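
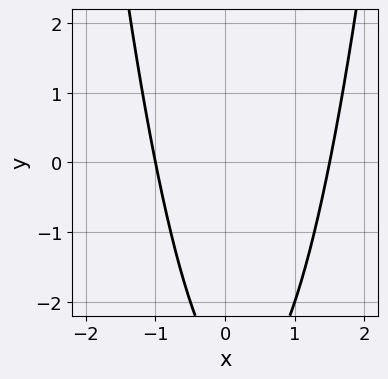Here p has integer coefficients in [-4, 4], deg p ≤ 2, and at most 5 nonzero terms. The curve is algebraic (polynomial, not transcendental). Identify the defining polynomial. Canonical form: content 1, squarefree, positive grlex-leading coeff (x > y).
2*x^2 - x - y - 3

(a) deg p = 2. No degree-1 curve has this shape.
(b) Against the integer gridlines: it misses every integer gridline on the y-axis; it crosses the x-axis at the gridline x = -1.
(c) Putting this together gives p.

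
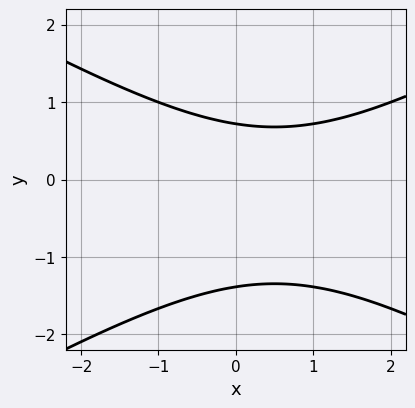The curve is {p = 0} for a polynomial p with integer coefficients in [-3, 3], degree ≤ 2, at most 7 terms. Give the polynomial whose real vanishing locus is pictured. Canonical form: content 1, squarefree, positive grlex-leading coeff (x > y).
1. Degree: the shape is more complex than any degree-1 curve, so deg p = 2.
2. Reading off the gridlines: the curve avoids every integer x-axis point in the box.
3. Putting this together gives p.

x^2 - 3*y^2 - x - 2*y + 3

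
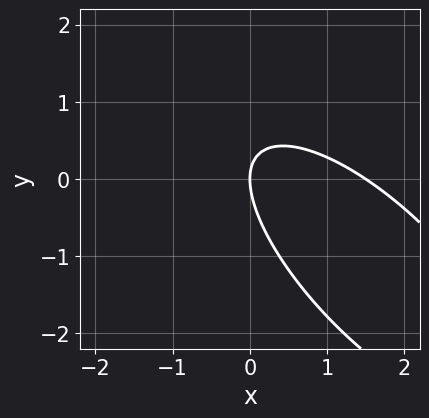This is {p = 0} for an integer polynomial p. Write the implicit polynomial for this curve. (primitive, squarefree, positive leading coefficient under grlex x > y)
2*x^2 + 3*x*y + 2*y^2 - 3*x

The degree is 2 — no degree-1 curve has this shape.
From the visible intercepts: it meets the x-axis at x = 0 (among the integer gridlines); it meets the y-axis at y = 0 (among the integer gridlines).
Together with the visible shape, these determine p as stated.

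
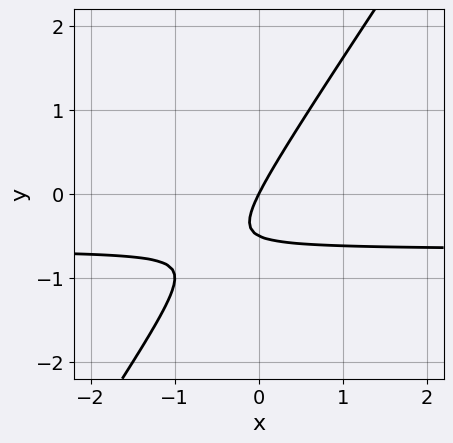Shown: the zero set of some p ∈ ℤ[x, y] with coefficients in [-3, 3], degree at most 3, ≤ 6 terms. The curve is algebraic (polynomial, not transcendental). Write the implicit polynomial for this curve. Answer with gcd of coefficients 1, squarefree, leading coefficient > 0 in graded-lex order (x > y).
3*x*y - 2*y^2 + 2*x - y

1. deg p = 2. The shape is more complex than any degree-1 curve.
2. Observable constraints: one y-axis crossing is at y = 0; it meets the x-axis at x = 0 (among the integer gridlines).
3. Putting this together gives p.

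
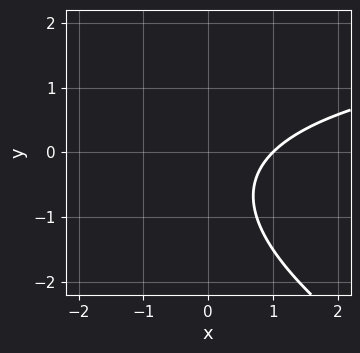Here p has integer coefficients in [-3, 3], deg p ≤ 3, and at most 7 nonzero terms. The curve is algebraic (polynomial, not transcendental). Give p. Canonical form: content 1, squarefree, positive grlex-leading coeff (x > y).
(a) The degree is 2 — the shape is more complex than any degree-1 curve.
(b) Observable constraints: it meets the x-axis at x = 1 (among the integer gridlines); the curve avoids every integer y-axis point in the box.
(c) The integer polynomial consistent with all of this is the stated p.

x*y + 2*y^2 - 3*x + 2*y + 3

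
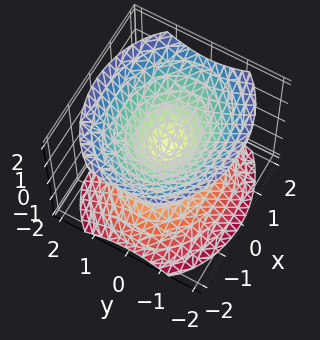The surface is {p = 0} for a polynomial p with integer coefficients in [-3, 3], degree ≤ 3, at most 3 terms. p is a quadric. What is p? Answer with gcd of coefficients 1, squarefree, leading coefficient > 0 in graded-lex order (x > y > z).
1. The picture has 2 separate pieces. They look like related sheets of one shape, so recover p as a whole.
2. The degree is 2 — two nappes meeting at a single point; a quadric.
3. Symmetries: it's symmetric under y → −y, forcing even powers of y; it's symmetric under z → −z, forcing even powers of z; it's symmetric under x → −x, forcing even powers of x.
4. Reading off the gridlines: it meets the z-axis at z = 0 (among the integer gridlines); it meets the x-axis at x = 0 (among the integer gridlines).
5. Together with the visible shape, these determine p as stated.

2*x^2 + 3*y^2 - 3*z^2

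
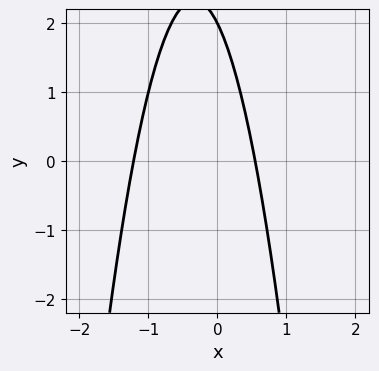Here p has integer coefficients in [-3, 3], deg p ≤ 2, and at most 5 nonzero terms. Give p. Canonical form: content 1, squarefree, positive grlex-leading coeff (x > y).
First, degree: the shape is more complex than any degree-1 curve, so deg p = 2.
Next, against the integer gridlines: one y-axis crossing is at y = 2.
Finally, the integer polynomial consistent with all of this is the stated p.

3*x^2 + 2*x + y - 2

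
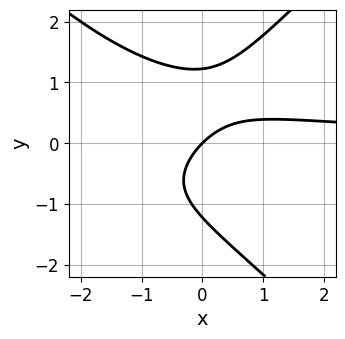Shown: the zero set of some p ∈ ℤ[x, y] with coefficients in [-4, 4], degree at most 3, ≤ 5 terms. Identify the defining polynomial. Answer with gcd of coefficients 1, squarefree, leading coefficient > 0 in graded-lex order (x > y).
2*x^2*y - 2*y^3 + 3*x*y - 3*x + 3*y

(a) deg p = 3.
(b) From the visible intercepts: it meets the y-axis at y = 0 (among the integer gridlines); it meets the x-axis at x = 0 (among the integer gridlines).
(c) Fitting integer coefficients to these (and the overall shape) gives p.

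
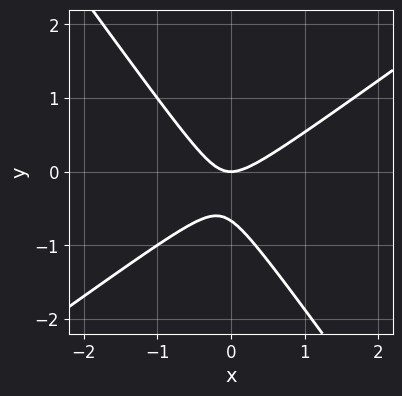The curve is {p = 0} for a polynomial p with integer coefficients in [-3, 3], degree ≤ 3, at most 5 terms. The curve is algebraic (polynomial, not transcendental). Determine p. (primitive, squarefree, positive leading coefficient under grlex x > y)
First, the degree is 2 — a generic line meets the curve in up to 2 points.
Then, against the integer gridlines: one y-axis crossing is at y = 0; one x-axis crossing is at x = 0.
Finally, these observations pin down the coefficients.

3*x^2 - 2*x*y - 3*y^2 - 2*y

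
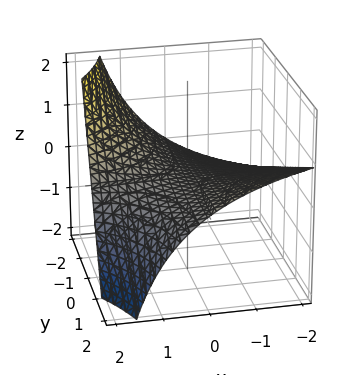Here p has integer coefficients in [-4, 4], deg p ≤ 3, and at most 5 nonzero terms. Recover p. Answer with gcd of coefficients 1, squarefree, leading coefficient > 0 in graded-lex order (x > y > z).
x*y - x*z + 3*z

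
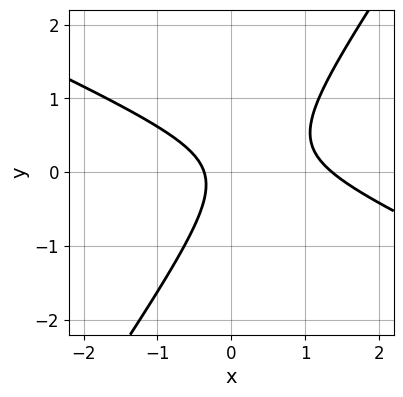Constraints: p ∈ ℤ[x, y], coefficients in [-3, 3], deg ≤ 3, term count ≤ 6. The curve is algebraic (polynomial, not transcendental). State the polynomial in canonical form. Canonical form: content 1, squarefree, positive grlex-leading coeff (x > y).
2*x^2 + 3*x*y - 3*y^2 - 2*x - 1

1. The degree is 2 — no degree-1 curve has this shape.
2. Checking where it meets the axes: no y-intercept at any integer in the box.
3. Together with the visible shape, these determine p as stated.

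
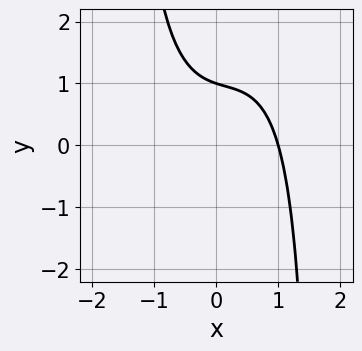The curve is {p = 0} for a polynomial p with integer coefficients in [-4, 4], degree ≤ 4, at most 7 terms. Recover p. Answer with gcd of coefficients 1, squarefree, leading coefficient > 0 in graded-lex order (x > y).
2*x^3 - x^2*y + x + 3*y - 3

Degree: no degree-2 curve has this shape, so deg p = 3.
From the axis intercepts and sections: one x-axis crossing is at x = 1; it meets the y-axis at y = 1 (among the integer gridlines).
Fitting integer coefficients to these (and the overall shape) gives p.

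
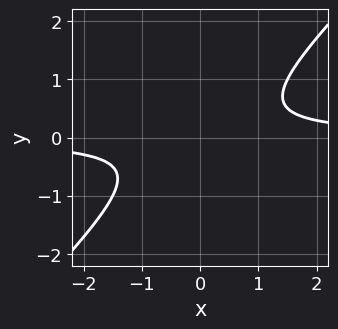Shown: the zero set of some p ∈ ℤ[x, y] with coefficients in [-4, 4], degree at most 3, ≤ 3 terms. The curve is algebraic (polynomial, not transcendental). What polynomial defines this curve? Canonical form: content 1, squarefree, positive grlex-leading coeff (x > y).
2*x*y - 2*y^2 - 1

First, deg p = 2. A generic line meets the curve in up to 2 points.
Next, observable constraints: it misses every integer gridline on the y-axis; the curve avoids every integer x-axis point in the box.
Finally, assembling these constraints gives the stated polynomial.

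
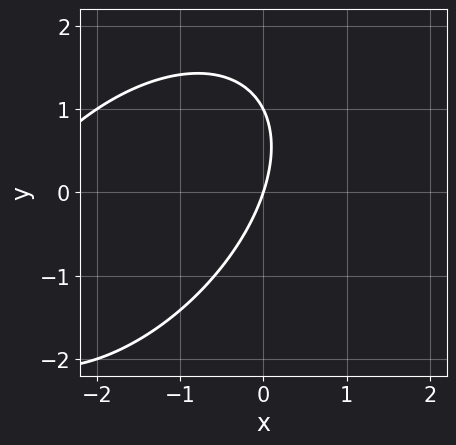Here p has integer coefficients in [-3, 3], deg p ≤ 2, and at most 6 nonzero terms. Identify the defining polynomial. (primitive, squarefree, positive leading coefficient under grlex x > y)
First, the degree is 2 — the shape is more complex than any degree-1 curve.
Next, from the visible intercepts: it crosses the x-axis at the gridline x = 0; the y-axis gridline crossings are at y ∈ {0, 1}.
Finally, the integer polynomial consistent with all of this is the stated p.

x^2 - x*y + y^2 + 3*x - y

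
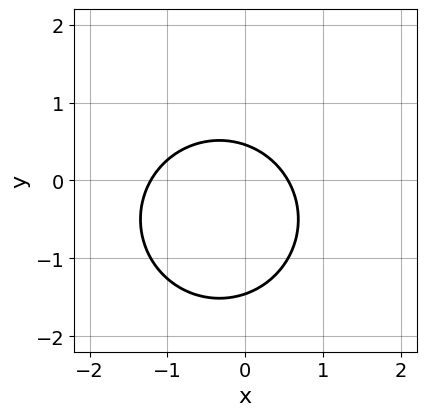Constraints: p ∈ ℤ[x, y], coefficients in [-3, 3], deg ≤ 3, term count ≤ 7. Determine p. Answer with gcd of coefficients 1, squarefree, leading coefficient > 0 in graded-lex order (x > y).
3*x^2 + 3*y^2 + 2*x + 3*y - 2

First, deg p = 2. The shape is more complex than any degree-1 curve.
Finally, the integer polynomial consistent with all of this is the stated p.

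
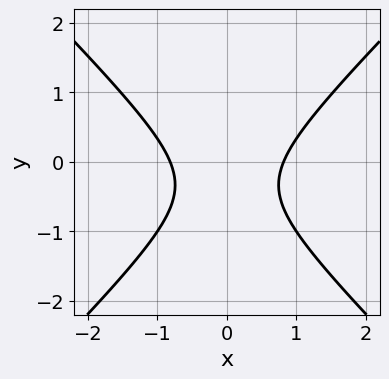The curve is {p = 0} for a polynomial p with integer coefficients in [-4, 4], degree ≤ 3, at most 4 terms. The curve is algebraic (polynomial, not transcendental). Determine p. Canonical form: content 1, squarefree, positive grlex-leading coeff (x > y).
3*x^2 - 3*y^2 - 2*y - 2

1. The degree is 2 — the shape is more complex than any degree-1 curve.
2. Symmetries: mirror symmetry x ↦ −x ⇒ only even powers of x.
3. Observable constraints: the curve avoids every integer y-axis point in the box.
4. Matching integer coefficients to the picture gives p.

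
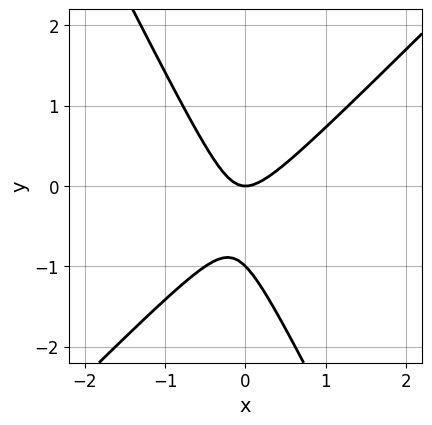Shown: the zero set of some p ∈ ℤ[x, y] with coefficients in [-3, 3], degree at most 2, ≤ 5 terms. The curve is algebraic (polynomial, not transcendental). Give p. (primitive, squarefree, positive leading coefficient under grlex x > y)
2*x^2 - x*y - y^2 - y

(a) deg p = 2. A generic line meets the curve in up to 2 points.
(b) From the visible intercepts: the y-axis gridline crossings are at y ∈ {-1, 0}; it meets the x-axis at x = 0 (among the integer gridlines).
(c) These observations pin down the coefficients.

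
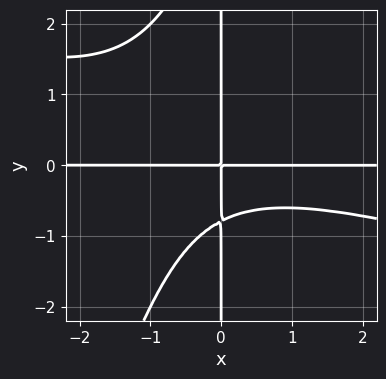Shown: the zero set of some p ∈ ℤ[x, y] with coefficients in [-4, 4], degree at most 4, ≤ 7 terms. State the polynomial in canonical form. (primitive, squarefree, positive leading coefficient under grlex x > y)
x^3*y + 3*x^2*y^2 - x*y^3 + 3*x*y^2 + 3*x*y

The degree is 4 — a generic line meets the curve in up to 4 points.
From the visible intercepts: the visible y-axis segment lies entirely on the curve; the visible x-axis segment lies entirely on the curve.
Fitting integer coefficients to these (and the overall shape) gives p.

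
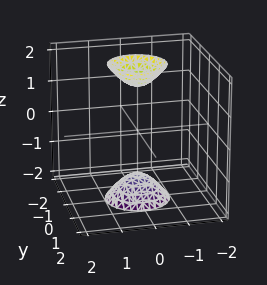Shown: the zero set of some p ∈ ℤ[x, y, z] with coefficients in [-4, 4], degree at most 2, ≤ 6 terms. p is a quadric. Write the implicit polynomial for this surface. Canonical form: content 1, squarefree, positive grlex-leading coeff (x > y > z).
First, the picture has 2 separate pieces. Treating them together as one polynomial.
Then, degree: two separate bowl-shaped sheets opening away from each other; a quadric, so deg p = 2.
Then, symmetries: mirror symmetry z ↦ −z ⇒ only even powers of z; the z-axis is an axis of rotation, so x and y enter only as x² + y².
Then, against the integer gridlines: a circular section at z = 2 has radius between 0 and 1; no x-intercept at any integer in the box; the surface avoids every integer y-axis point in the box.
Finally, matching integer coefficients to the picture gives p.

3*x^2 + 3*y^2 - z^2 + 2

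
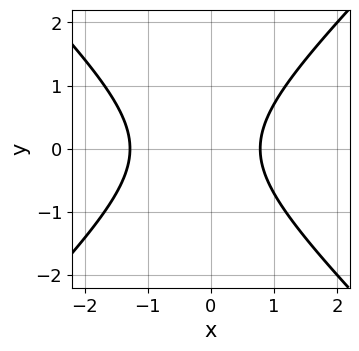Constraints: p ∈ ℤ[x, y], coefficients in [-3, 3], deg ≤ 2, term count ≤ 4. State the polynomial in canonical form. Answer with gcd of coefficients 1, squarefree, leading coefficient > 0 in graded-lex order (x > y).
2*x^2 - 2*y^2 + x - 2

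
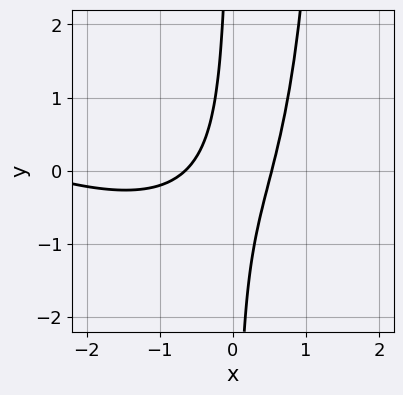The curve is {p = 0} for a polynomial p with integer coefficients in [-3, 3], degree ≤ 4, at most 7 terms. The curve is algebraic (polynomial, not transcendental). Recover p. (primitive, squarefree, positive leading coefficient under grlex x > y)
x^3 + 2*x^2*y + 3*x^2 - 3*x*y - 1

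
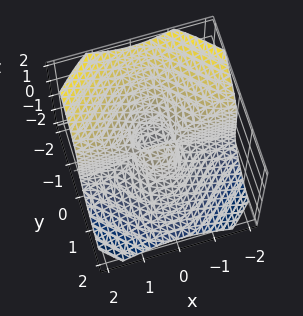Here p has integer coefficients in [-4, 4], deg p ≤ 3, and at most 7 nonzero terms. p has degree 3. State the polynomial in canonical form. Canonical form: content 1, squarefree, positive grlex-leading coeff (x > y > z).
3*x^2*y + 2*y^3 + y^2*z + 2*z^3 - y

First, the degree is 3 — the shape is more complex than any degree-2 surface.
Then, from the visible intercepts: it crosses the y-axis at the gridline y = 0; one z-axis crossing is at z = 0; every point of the x-axis in the box is on the surface.
Finally, together with the visible shape, these determine p as stated.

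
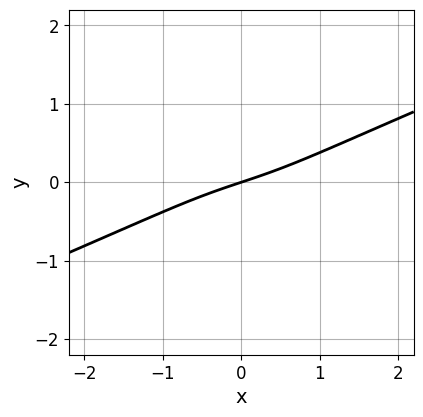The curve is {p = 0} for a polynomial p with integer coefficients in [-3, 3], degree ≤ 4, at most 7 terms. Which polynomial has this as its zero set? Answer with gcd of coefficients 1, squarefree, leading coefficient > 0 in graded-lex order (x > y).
1. The degree is 3 — a generic line meets the curve in up to 3 points.
2. Against the integer gridlines: it meets the y-axis at y = 0 (among the integer gridlines); it crosses the x-axis at the gridline x = 0.
3. Matching integer coefficients to the picture gives p.

x^3 - 2*x^2*y - 2*y^3 + x - 3*y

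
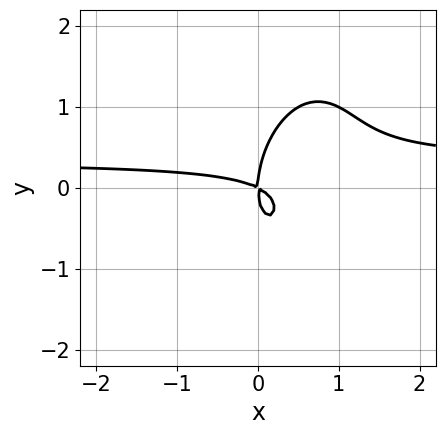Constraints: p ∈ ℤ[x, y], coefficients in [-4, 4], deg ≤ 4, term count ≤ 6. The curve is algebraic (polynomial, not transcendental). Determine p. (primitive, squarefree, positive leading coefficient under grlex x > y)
Degree: no degree-2 curve has this shape, so deg p = 3.
Checking where it meets the axes: it meets the x-axis at x = 0 (among the integer gridlines); it crosses the y-axis at the gridline y = 0.
These observations pin down the coefficients.

3*x^2*y - x*y^2 + y^3 - x^2 - 2*x*y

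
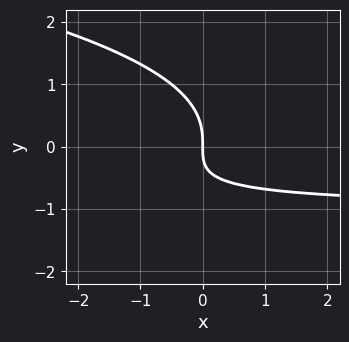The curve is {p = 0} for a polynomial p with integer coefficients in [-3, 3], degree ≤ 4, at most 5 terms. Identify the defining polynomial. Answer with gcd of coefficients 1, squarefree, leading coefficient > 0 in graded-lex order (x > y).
y^3 + x*y + x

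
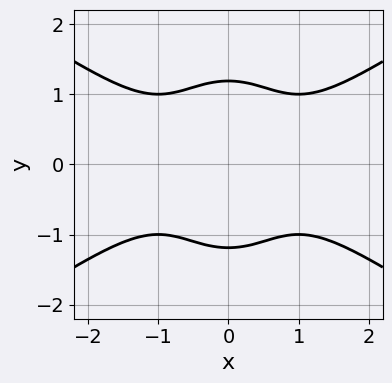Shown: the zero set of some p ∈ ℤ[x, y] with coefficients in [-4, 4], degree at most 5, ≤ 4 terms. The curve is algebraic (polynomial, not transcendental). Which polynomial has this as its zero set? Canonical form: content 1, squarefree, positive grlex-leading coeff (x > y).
Degree: the shape is more complex than any degree-3 curve, so deg p = 4.
Symmetries: mirror symmetry x ↦ −x ⇒ only even powers of x; mirror symmetry y ↦ −y ⇒ only even powers of y.
Observable constraints: it misses every integer gridline on the x-axis.
Assembling these constraints gives the stated polynomial.

x^4 - 2*x^2*y^2 - y^4 + 2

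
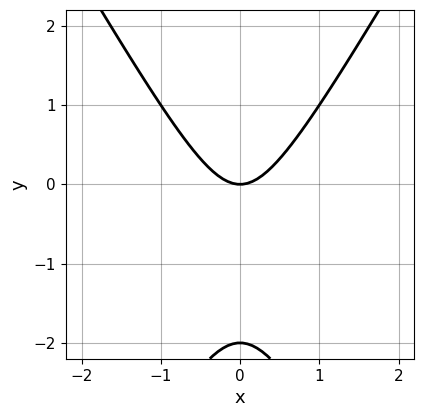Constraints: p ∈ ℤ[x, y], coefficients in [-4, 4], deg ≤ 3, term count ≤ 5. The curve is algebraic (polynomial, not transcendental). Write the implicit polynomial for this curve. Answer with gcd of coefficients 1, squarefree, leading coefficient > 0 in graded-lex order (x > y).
deg p = 2. No degree-1 curve has this shape.
Symmetries: it's symmetric under x → −x, forcing even powers of x.
Reading off the gridlines: the y-axis gridline crossings are at y ∈ {-2, 0}; it meets the x-axis at x = 0 (among the integer gridlines).
Matching integer coefficients to the picture gives p.

3*x^2 - y^2 - 2*y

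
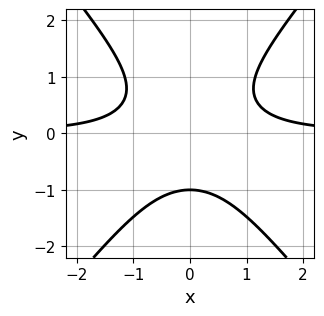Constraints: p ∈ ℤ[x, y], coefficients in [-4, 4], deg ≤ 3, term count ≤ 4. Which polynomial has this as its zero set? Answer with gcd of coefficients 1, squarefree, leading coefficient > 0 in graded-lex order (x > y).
1. deg p = 3. No degree-2 curve has this shape.
2. Symmetries: the x ↦ −x reflection is a symmetry, so x appears only in even powers.
3. Against the integer gridlines: it crosses the y-axis at the gridline y = -1; the curve avoids every integer x-axis point in the box.
4. Putting this together gives p.

3*x^2*y - 2*y^3 - 2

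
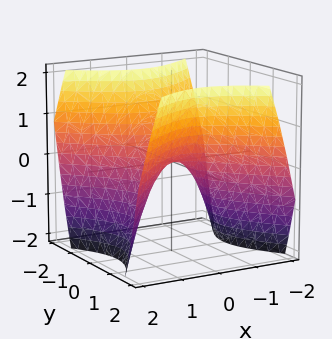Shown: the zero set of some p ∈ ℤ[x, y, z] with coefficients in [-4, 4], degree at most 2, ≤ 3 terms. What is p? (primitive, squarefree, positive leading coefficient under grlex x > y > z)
deg p = 2. A hyperbolic paraboloid; a quadric.
Symmetries: it's symmetric under y → −y, forcing even powers of y; the x ↦ −x reflection is a symmetry, so x appears only in even powers.
Observable constraints: it meets the y-axis at y = 0 (among the integer gridlines); it meets the x-axis at x = 0 (among the integer gridlines).
The integer polynomial consistent with all of this is the stated p.

x^2 - y^2 + z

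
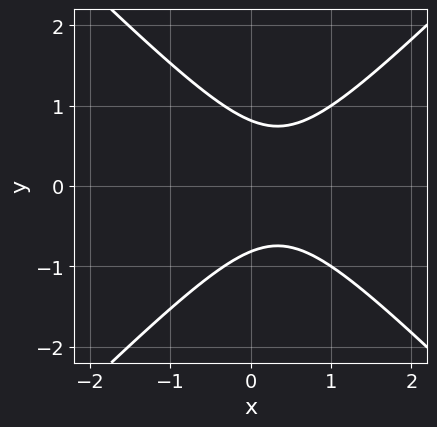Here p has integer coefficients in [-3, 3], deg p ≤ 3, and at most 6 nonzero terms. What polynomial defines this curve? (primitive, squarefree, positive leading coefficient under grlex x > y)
3*x^2 - 3*y^2 - 2*x + 2

The degree is 2 — no degree-1 curve has this shape.
Symmetries: it's symmetric under y → −y, forcing even powers of y.
Reading off the gridlines: no x-intercept at any integer in the box.
Together with the visible shape, these determine p as stated.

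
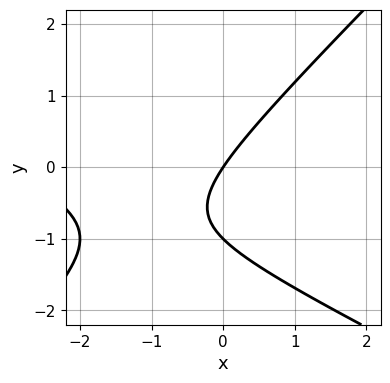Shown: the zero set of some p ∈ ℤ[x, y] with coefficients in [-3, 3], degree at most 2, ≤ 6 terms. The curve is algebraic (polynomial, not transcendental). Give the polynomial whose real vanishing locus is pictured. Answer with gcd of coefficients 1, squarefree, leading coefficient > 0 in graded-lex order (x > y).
1. deg p = 2. The shape is more complex than any degree-1 curve.
2. Checking where it meets the axes: one x-axis crossing is at x = 0; among the integer gridlines, it crosses the y-axis at y ∈ {-1, 0}.
3. Together with the visible shape, these determine p as stated.

x^2 + x*y - 2*y^2 + 3*x - 2*y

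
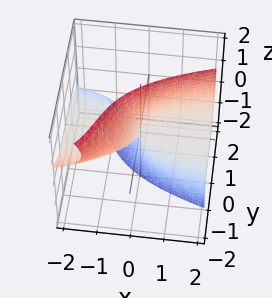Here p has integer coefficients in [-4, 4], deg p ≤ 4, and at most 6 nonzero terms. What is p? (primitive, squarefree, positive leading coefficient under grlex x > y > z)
1. Degree: a generic line meets the surface in up to 3 points, so deg p = 3.
2. Checking where it meets the axes: every point of the z-axis in the box is on the surface; it meets the y-axis at y = 0 (among the integer gridlines); every point of the x-axis in the box is on the surface.
3. Assembling these constraints gives the stated polynomial.

y^3 + 2*y^2*z + 2*y*z^2 - 3*x*z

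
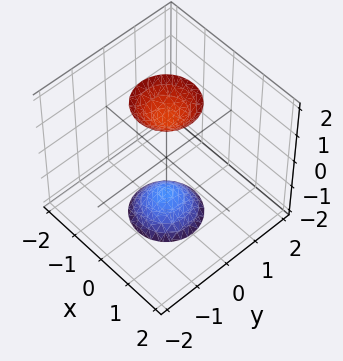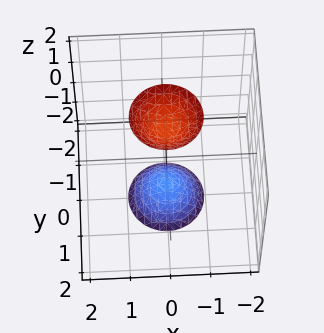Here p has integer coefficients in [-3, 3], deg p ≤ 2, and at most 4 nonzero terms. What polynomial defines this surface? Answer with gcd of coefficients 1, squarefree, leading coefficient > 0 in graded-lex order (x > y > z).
The picture has 2 separate pieces. Treating them together as one polynomial.
The degree is 2 — a generic line meets the surface in up to 2 points.
By symmetry, every cross-section ⟂ z is a circle, so x, y appear only via x² + y².
Checking where it meets the axes: it misses every integer gridline on the x-axis; a circular section at z = 2 has radius between 0 and 1; no y-intercept at any integer in the box.
Assembling these constraints gives the stated polynomial.

3*x^2 + 3*y^2 - z^2 + 2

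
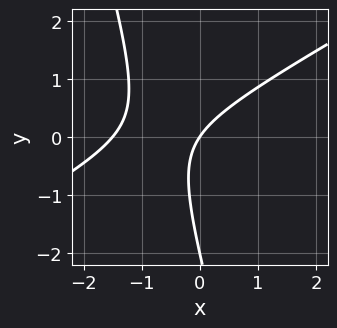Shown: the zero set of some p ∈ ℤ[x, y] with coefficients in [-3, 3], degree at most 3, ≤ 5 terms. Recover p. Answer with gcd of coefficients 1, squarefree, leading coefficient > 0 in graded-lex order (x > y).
2*x^2 - 3*x*y - y^2 + 3*x - 2*y

(a) Degree: a generic line meets the curve in up to 2 points, so deg p = 2.
(b) Observable constraints: it meets the x-axis at x = 0 (among the integer gridlines); the y-axis gridline crossings are at y ∈ {-2, 0}.
(c) Putting this together gives p.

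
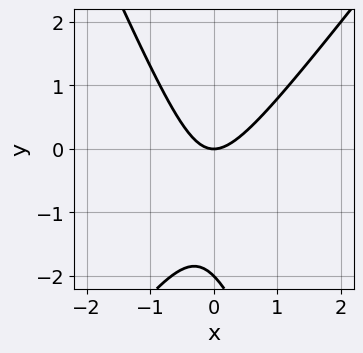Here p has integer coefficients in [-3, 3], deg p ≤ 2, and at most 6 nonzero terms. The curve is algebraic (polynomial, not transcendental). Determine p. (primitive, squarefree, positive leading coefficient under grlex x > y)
3*x^2 - x*y - y^2 - 2*y

1. Degree: no degree-1 curve has this shape, so deg p = 2.
2. Reading off the gridlines: the y-axis gridline crossings are at y ∈ {-2, 0}; it meets the x-axis at x = 0 (among the integer gridlines).
3. Putting this together gives p.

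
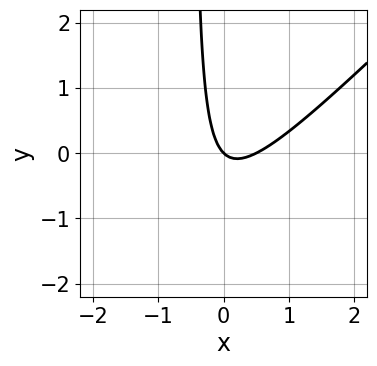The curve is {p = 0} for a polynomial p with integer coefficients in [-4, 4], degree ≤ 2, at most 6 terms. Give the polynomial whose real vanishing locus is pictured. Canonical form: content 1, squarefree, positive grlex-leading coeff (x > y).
(a) Degree: the shape is more complex than any degree-1 curve, so deg p = 2.
(b) Checking where it meets the axes: one y-axis crossing is at y = 0; it crosses the x-axis at the gridline x = 0.
(c) Putting this together gives p.

2*x^2 - 2*x*y - x - y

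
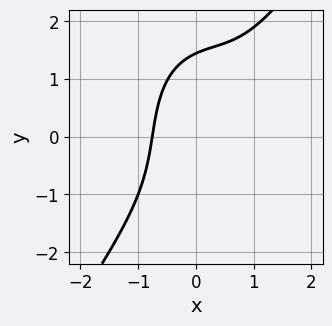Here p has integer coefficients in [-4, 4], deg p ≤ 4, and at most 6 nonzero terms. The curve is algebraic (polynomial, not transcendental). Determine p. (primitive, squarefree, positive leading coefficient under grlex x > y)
First, degree: no degree-2 curve has this shape, so deg p = 3.
Finally, solving for integer coefficients yields p as stated.

3*x^3 - y^3 - 3*x^2 + 2*x*y + 3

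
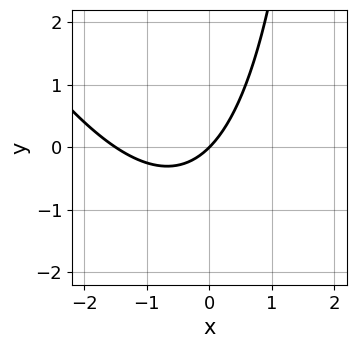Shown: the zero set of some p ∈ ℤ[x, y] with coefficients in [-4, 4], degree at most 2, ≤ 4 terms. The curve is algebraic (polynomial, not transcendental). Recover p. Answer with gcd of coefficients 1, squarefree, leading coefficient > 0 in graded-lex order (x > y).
Degree: no degree-1 curve has this shape, so deg p = 2.
Checking where it meets the axes: one y-axis crossing is at y = 0; one x-axis crossing is at x = 0.
Putting this together gives p.

2*x^2 + x*y + 3*x - 3*y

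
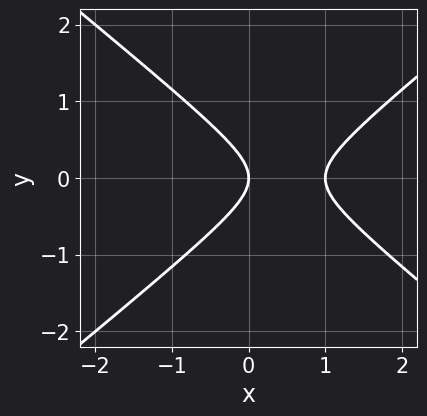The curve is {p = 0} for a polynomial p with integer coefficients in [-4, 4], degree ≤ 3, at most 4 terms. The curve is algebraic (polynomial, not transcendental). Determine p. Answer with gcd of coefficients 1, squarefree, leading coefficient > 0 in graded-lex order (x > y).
2*x^2 - 3*y^2 - 2*x

First, degree: the shape is more complex than any degree-1 curve, so deg p = 2.
Next, symmetries: it's symmetric under y → −y, forcing even powers of y.
Then, against the integer gridlines: the x-axis gridline crossings are at x ∈ {0, 1}; it meets the y-axis at y = 0 (among the integer gridlines).
Finally, fitting integer coefficients to these (and the overall shape) gives p.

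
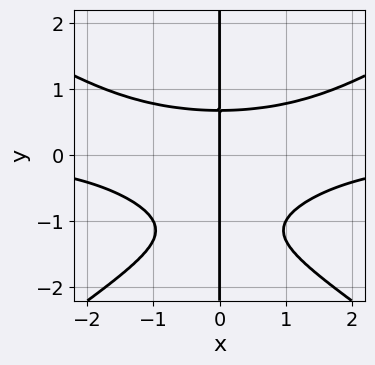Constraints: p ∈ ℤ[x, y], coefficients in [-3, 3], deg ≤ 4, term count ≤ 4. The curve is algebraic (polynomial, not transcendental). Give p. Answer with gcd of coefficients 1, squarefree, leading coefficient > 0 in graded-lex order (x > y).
x^3*y - 2*x*y^3 - 3*x*y^2 + 2*x

1. deg p = 4. No degree-3 curve has this shape.
2. From the visible intercepts: one x-axis crossing is at x = 0; every point of the y-axis in the box is on the curve.
3. These observations pin down the coefficients.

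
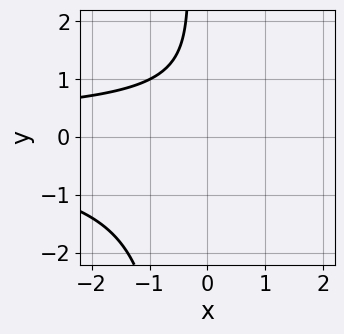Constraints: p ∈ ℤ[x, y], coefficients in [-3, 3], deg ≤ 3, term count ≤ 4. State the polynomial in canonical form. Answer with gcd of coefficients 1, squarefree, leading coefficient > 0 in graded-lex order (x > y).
(a) Degree: no degree-2 curve has this shape, so deg p = 3.
(b) Against the integer gridlines: it misses every integer gridline on the y-axis; the curve avoids every integer x-axis point in the box.
(c) Together with the visible shape, these determine p as stated.

2*x*y^2 + y^2 - 2*y + 3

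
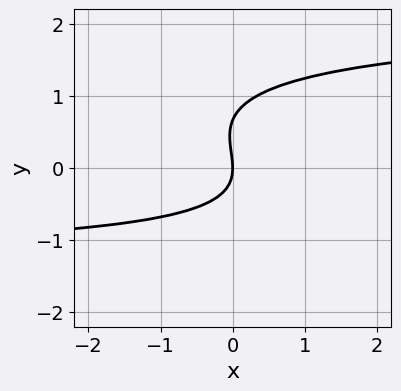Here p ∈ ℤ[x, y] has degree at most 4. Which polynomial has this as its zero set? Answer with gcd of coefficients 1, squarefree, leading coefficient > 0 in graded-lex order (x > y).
x*y^2 + 3*y^3 - x*y - 2*y^2 - 3*x

deg p = 3. No degree-2 curve has this shape.
From the axis intercepts and sections: it crosses the y-axis at the gridline y = 0; one x-axis crossing is at x = 0.
These observations pin down the coefficients.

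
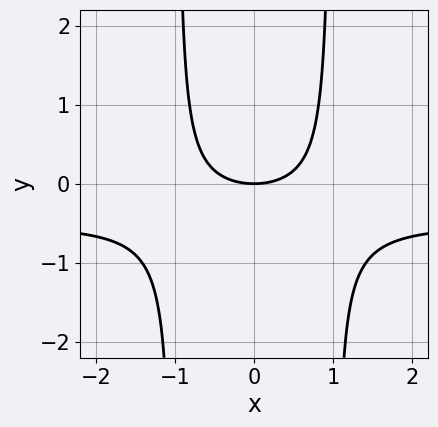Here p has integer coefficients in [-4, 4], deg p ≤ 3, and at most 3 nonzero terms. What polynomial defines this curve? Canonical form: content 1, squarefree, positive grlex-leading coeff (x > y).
First, the degree is 3 — a generic line meets the curve in up to 3 points.
Next, symmetries: mirror symmetry x ↦ −x ⇒ only even powers of x.
Then, from the visible intercepts: it meets the y-axis at y = 0 (among the integer gridlines); one x-axis crossing is at x = 0.
Finally, matching integer coefficients to the picture gives p.

2*x^2*y + x^2 - 2*y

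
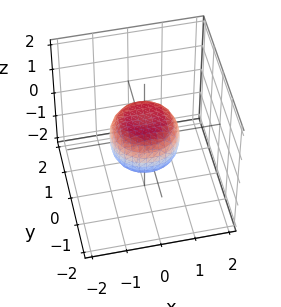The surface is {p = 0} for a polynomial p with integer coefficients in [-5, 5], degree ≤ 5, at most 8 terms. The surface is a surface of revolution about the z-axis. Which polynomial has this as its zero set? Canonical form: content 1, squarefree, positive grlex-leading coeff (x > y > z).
2*x^4 + 4*x^2*y^2 + 2*y^4 - x^2 - y^2 + 2*z^2 - 1

deg p = 4.
Symmetries: rotational symmetry about the z-axis ⇒ p depends on x, y only through x² + y².
From the visible intercepts: a circular section at z = 0 has radius exactly 1; the y-axis gridline crossings are at y ∈ {-1, 1}; the x-axis gridline crossings are at x ∈ {-1, 1}.
Fitting integer coefficients to these (and the overall shape) gives p.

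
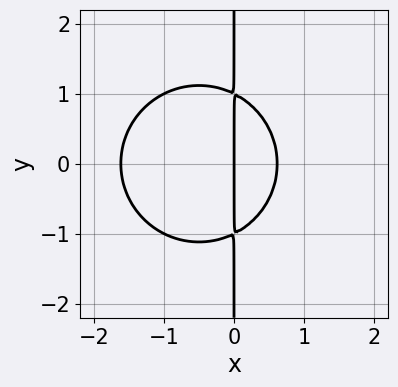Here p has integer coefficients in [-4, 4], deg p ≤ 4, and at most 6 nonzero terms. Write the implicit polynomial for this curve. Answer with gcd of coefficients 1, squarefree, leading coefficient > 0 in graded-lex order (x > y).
First, degree: the shape is more complex than any degree-2 curve, so deg p = 3.
Then, symmetries: the y ↦ −y reflection is a symmetry, so y appears only in even powers.
Then, against the integer gridlines: the visible y-axis segment lies entirely on the curve; one x-axis crossing is at x = 0.
Finally, fitting integer coefficients to these (and the overall shape) gives p.

x^3 + x*y^2 + x^2 - x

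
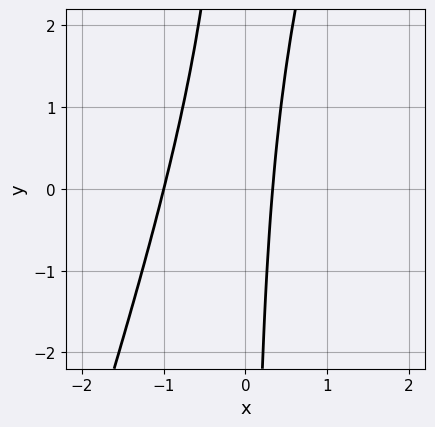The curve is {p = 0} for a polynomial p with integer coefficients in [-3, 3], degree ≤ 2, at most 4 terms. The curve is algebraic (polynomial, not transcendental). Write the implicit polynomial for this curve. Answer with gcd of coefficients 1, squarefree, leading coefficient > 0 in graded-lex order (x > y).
First, the degree is 2 — a generic line meets the curve in up to 2 points.
Then, from the visible intercepts: it meets the x-axis at x = -1 (among the integer gridlines); it misses every integer gridline on the y-axis.
Finally, solving for integer coefficients yields p as stated.

3*x^2 - x*y + 2*x - 1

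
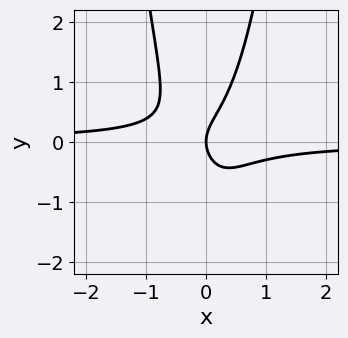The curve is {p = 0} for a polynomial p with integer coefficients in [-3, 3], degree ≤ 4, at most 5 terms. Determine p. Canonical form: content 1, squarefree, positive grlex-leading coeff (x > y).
1. deg p = 3. A generic line meets the curve in up to 3 points.
2. Checking where it meets the axes: it meets the x-axis at x = 0 (among the integer gridlines); one y-axis crossing is at y = 0.
3. These observations pin down the coefficients.

3*x^2*y - y^2 + x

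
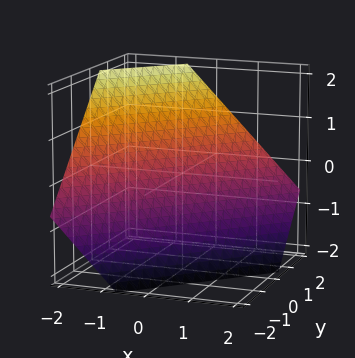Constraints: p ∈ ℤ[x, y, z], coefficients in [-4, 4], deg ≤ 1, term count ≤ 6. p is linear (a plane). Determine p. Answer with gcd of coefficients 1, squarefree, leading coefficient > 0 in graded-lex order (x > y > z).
3*x - 3*y + 3*z + 2

1. deg p = 1. The surface is flat (a plane).
2. Solving for integer coefficients yields p as stated.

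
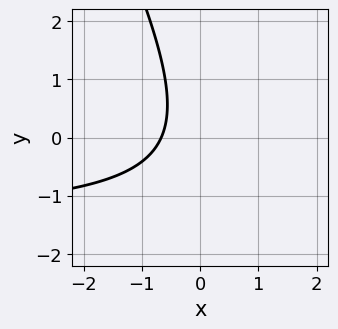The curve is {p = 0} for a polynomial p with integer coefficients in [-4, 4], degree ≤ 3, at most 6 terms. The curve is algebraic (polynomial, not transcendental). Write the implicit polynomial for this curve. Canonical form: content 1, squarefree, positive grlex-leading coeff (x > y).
2*x*y + y^2 + 3*x + 2

deg p = 2.
From the axis intercepts and sections: it misses every integer gridline on the y-axis.
These observations pin down the coefficients.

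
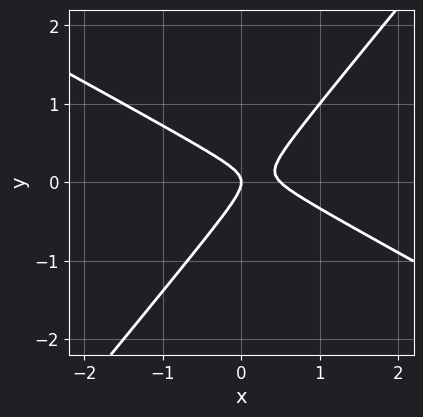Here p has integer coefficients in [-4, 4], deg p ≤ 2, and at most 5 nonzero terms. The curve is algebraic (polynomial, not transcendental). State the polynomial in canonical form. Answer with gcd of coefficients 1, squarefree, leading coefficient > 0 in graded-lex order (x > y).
2*x^2 + 2*x*y - 3*y^2 - x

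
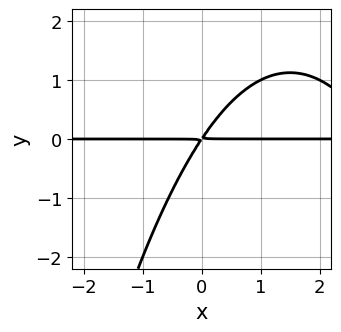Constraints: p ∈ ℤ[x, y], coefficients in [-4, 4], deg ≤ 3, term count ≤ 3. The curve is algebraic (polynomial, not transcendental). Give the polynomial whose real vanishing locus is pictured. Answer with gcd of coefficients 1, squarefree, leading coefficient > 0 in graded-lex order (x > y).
x^2*y - 3*x*y + 2*y^2

1. deg p = 3.
2. Against the integer gridlines: every point of the x-axis in the box is on the curve.
3. Assembling these constraints gives the stated polynomial.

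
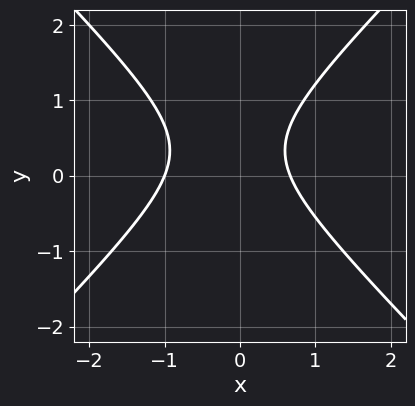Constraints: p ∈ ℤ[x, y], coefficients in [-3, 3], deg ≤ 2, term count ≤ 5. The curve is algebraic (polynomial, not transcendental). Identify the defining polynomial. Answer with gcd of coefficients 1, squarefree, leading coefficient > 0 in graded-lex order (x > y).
(a) deg p = 2. No degree-1 curve has this shape.
(b) Checking where it meets the axes: one x-axis crossing is at x = -1; no y-intercept at any integer in the box.
(c) The integer polynomial consistent with all of this is the stated p.

3*x^2 - 3*y^2 + x + 2*y - 2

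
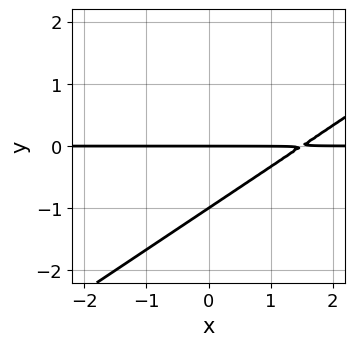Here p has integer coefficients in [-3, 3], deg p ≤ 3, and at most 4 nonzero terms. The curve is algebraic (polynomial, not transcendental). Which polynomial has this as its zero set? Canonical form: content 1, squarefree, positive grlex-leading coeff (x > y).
2*x*y - 3*y^2 - 3*y

1. Degree: the shape is more complex than any degree-1 curve, so deg p = 2.
2. From the visible intercepts: among the integer gridlines, it crosses the y-axis at y ∈ {-1, 0}; the visible x-axis segment lies entirely on the curve.
3. Solving for integer coefficients yields p as stated.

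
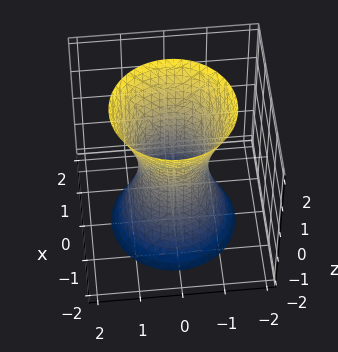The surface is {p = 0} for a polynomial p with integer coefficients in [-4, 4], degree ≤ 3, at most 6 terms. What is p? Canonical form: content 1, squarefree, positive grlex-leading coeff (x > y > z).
(a) The degree is 2 — one connected sheet with a waist; a quadric.
(b) Symmetries: the surface is invariant under rotation about z: p = q(x² + y², z); mirror symmetry z ↦ −z ⇒ only even powers of z.
(c) Against the integer gridlines: the surface avoids every integer z-axis point in the box; a circular section at z = 2 has radius between 1 and 2.
(d) Matching integer coefficients to the picture gives p.

3*x^2 + 3*y^2 - z^2 - 2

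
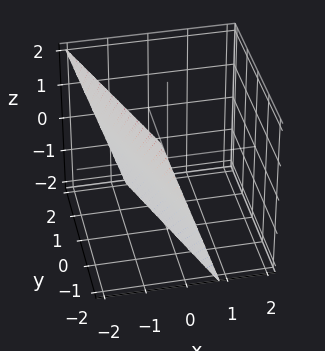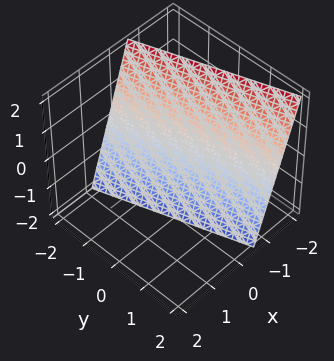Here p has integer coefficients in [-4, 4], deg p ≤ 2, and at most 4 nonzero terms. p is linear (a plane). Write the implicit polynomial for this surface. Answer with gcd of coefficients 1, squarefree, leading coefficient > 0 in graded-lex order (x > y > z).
1. Degree: the surface is flat (a plane), so deg p = 1.
2. Against the integer gridlines: it crosses the y-axis at the gridline y = -2; it meets the z-axis at z = -2 (among the integer gridlines).
3. The integer polynomial consistent with all of this is the stated p.

3*x + y + z + 2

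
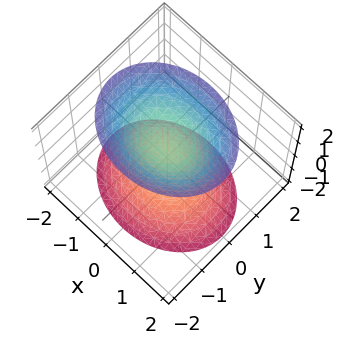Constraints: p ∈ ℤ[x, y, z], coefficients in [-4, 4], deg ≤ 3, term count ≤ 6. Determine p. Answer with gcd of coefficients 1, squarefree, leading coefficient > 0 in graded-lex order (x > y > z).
(a) I count 2 distinct pieces. They look like related sheets of one shape, so recover p as a whole.
(b) deg p = 2. Two separate bowl-shaped sheets opening away from each other; a quadric.
(c) Symmetries: it's symmetric under z → −z, forcing even powers of z; it's symmetric under y → −y, forcing even powers of y; it's symmetric under x → −x, forcing even powers of x.
(d) From the visible intercepts: among the integer gridlines, it crosses the z-axis at z ∈ {-1, 1}; it misses every integer gridline on the y-axis.
(e) Putting this together gives p.

2*x^2 + 3*y^2 - 2*z^2 + 2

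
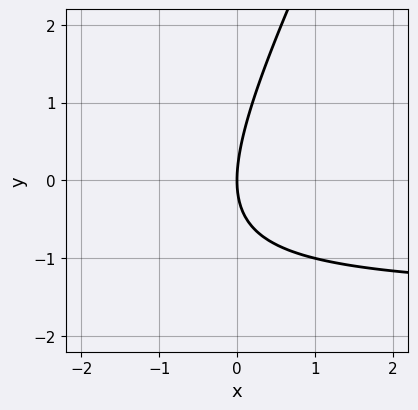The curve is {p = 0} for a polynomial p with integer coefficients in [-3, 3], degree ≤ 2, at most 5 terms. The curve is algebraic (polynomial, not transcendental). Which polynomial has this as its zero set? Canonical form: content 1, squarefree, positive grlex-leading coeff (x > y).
(a) Degree: the shape is more complex than any degree-1 curve, so deg p = 2.
(b) Observable constraints: it meets the y-axis at y = 0 (among the integer gridlines); one x-axis crossing is at x = 0.
(c) Assembling these constraints gives the stated polynomial.

2*x*y - y^2 + 3*x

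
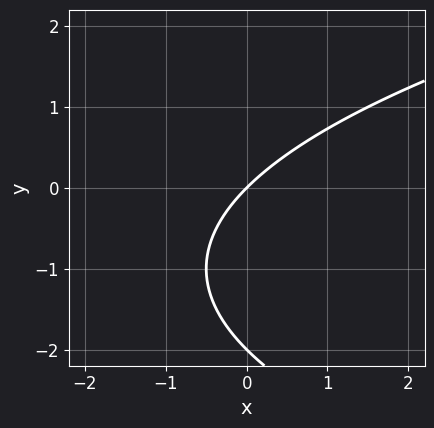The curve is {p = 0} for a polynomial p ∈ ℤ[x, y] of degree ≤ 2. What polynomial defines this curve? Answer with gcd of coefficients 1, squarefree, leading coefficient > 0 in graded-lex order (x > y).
y^2 - 2*x + 2*y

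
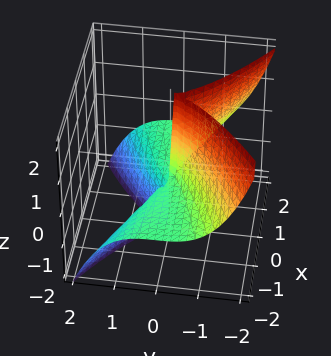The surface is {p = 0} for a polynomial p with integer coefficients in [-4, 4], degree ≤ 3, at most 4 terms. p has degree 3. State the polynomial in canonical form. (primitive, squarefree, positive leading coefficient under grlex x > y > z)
First, degree: the shape is more complex than any degree-2 surface, so deg p = 3.
Next, from the visible intercepts: one y-axis crossing is at y = 0; it meets the x-axis at x = 0 (among the integer gridlines); every point of the z-axis in the box is on the surface.
Finally, assembling these constraints gives the stated polynomial.

2*x^2*z + 2*y^3 + x^2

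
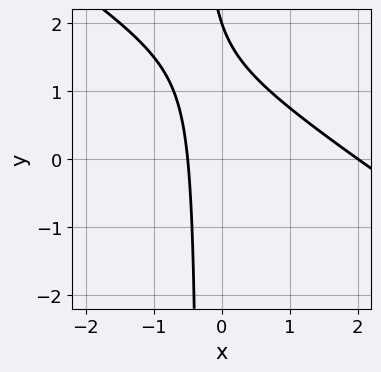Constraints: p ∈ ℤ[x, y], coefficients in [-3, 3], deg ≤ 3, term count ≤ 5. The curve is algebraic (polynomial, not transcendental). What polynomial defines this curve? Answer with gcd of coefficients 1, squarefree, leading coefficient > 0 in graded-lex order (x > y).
2*x^2 + 3*x*y - 3*x + y - 2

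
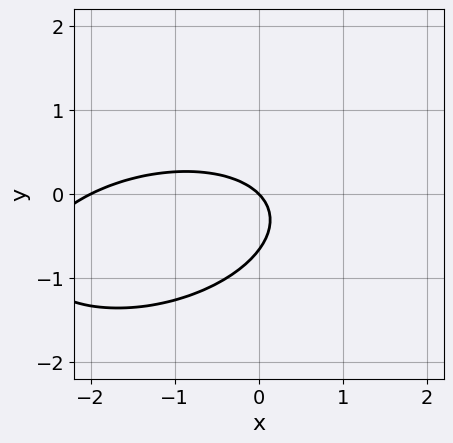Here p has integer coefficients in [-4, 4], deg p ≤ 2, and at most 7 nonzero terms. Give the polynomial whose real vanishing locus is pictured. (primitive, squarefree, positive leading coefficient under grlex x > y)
x^2 - x*y + 3*y^2 + 2*x + 2*y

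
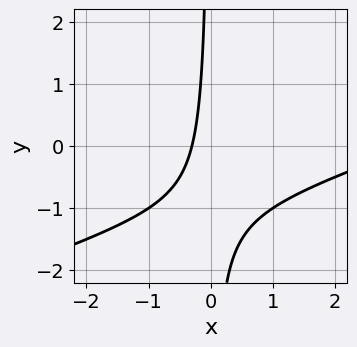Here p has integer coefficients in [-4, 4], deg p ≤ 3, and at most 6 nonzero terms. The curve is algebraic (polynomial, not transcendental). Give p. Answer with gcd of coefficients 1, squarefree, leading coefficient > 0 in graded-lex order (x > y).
First, deg p = 2. No degree-1 curve has this shape.
Then, reading off the gridlines: no y-intercept at any integer in the box.
Finally, fitting integer coefficients to these (and the overall shape) gives p.

x^2 - 3*x*y - 3*x - 1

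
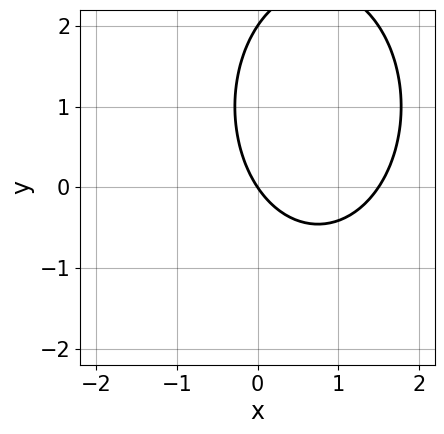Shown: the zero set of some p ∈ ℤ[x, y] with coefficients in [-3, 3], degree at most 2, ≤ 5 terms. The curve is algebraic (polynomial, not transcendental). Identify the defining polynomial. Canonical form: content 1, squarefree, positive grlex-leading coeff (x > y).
First, deg p = 2. A generic line meets the curve in up to 2 points.
Then, from the visible intercepts: among the integer gridlines, it crosses the y-axis at y ∈ {0, 2}; it crosses the x-axis at the gridline x = 0.
Finally, together with the visible shape, these determine p as stated.

2*x^2 + y^2 - 3*x - 2*y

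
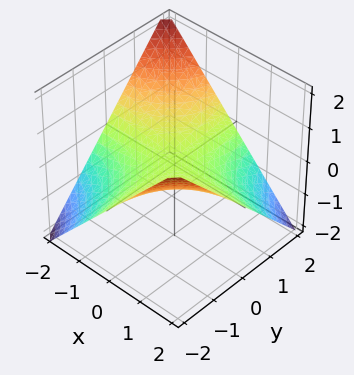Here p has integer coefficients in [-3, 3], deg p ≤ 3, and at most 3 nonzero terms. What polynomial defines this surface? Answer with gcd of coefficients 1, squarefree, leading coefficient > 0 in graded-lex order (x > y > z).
x*y + 2*z

(a) deg p = 2.
(b) Checking where it meets the axes: the visible x-axis segment lies entirely on the surface; it crosses the z-axis at the gridline z = 0.
(c) Assembling these constraints gives the stated polynomial.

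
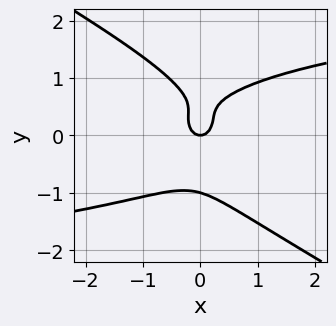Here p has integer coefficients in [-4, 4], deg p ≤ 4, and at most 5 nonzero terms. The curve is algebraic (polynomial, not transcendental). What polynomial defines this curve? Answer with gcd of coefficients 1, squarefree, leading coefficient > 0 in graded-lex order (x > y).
1. Degree: a generic line meets the curve in up to 4 points, so deg p = 4.
2. Reading off the gridlines: it meets the x-axis at x = 0 (among the integer gridlines); the y-axis gridline crossings are at y ∈ {-1, 0}.
3. Fitting integer coefficients to these (and the overall shape) gives p.

2*x*y^3 + 3*y^4 - 3*x^2 - 2*y^2 + y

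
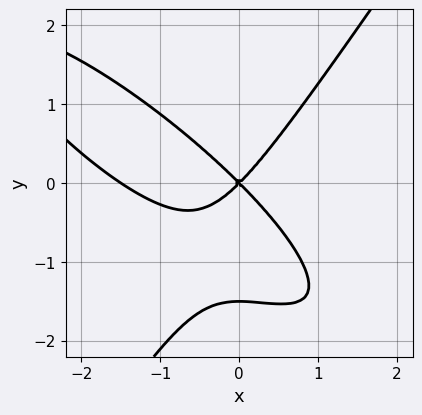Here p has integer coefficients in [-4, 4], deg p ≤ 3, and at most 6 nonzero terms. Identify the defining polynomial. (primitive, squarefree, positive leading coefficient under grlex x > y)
First, the degree is 3 — no degree-2 curve has this shape.
Next, from the axis intercepts and sections: it meets the x-axis at x = 0 (among the integer gridlines); it crosses the y-axis at the gridline y = 0.
Finally, these observations pin down the coefficients.

2*x^3 + 3*x^2*y - 2*y^3 + 3*x^2 - 3*y^2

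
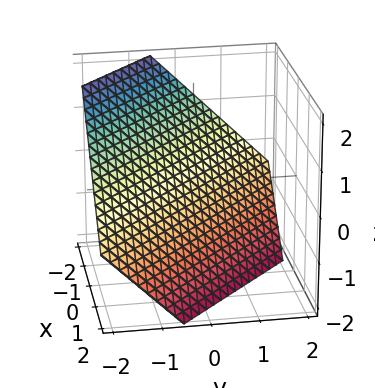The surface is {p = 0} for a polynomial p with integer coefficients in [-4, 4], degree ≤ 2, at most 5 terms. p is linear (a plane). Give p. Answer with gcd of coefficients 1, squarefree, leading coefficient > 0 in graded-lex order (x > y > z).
3*x + 3*y + 3*z + 2

1. Degree: every cross-section is a straight line — this is a plane, so deg p = 1.
2. Matching integer coefficients to the picture gives p.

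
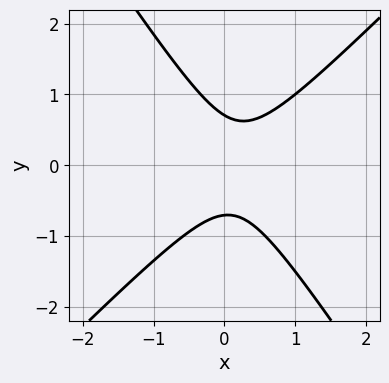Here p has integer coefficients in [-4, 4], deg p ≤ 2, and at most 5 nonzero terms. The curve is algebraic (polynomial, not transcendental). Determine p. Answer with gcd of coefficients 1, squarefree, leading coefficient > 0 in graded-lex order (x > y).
3*x^2 - x*y - 2*y^2 - x + 1

1. deg p = 2. A generic line meets the curve in up to 2 points.
2. Observable constraints: no x-intercept at any integer in the box.
3. Fitting integer coefficients to these (and the overall shape) gives p.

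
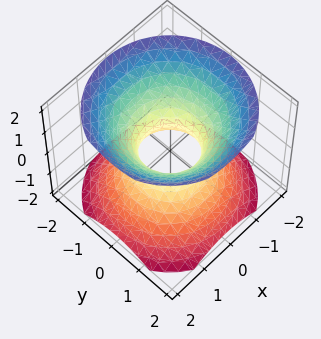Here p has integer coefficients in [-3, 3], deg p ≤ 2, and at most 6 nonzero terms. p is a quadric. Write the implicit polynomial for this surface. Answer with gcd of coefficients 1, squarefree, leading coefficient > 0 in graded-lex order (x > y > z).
The degree is 2 — one connected sheet with a waist; a quadric.
Symmetries: the z ↦ −z reflection is a symmetry, so z appears only in even powers; every cross-section ⟂ z is a circle, so x, y appear only via x² + y².
Observable constraints: a circular section at z = 0 has radius between 0 and 1; the surface avoids every integer z-axis point in the box.
The integer polynomial consistent with all of this is the stated p.

3*x^2 + 3*y^2 - 3*z^2 - 2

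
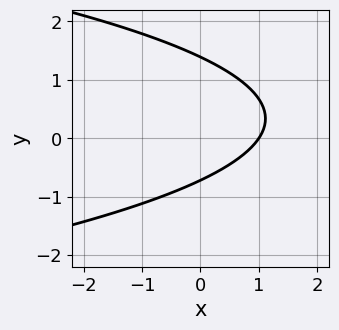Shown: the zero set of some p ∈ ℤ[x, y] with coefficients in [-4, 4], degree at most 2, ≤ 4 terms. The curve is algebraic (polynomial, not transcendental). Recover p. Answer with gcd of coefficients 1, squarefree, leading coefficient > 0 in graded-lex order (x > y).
First, the degree is 2 — the shape is more complex than any degree-1 curve.
Then, reading off the gridlines: it meets the x-axis at x = 1 (among the integer gridlines).
Finally, the integer polynomial consistent with all of this is the stated p.

3*y^2 + 3*x - 2*y - 3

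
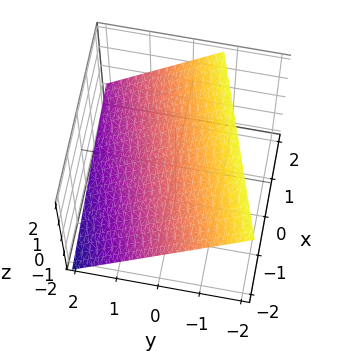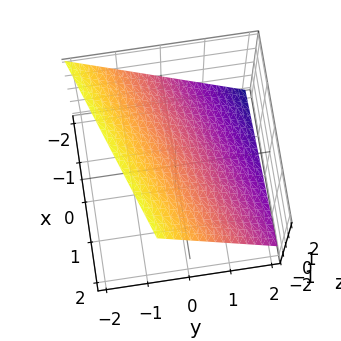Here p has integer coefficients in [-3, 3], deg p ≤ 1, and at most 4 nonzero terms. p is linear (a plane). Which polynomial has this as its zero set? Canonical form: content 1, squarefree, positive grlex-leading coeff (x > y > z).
x - 3*y - 3*z + 2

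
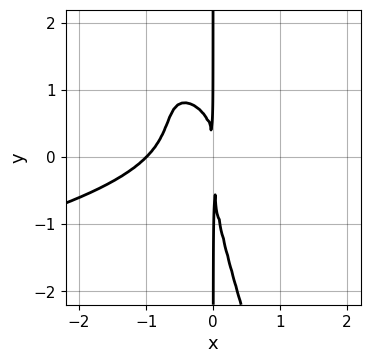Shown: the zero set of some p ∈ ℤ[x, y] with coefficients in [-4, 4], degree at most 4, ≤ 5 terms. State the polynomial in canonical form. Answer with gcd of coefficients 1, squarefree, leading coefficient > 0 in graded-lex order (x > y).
1. deg p = 4.
2. From the visible intercepts: every point of the y-axis in the box is on the curve; it meets the x-axis at x = -1 (among the integer gridlines).
3. Matching integer coefficients to the picture gives p.

3*x^2*y^2 + x*y^3 + 3*x^3 - 3*x^2*y + 3*x^2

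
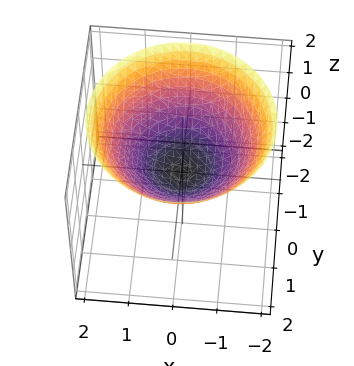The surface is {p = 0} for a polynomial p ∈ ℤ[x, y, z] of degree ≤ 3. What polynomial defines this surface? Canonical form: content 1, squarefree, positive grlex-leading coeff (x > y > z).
x^2 + y^2 - 2*z

1. Degree: a paraboloid; a quadric, so deg p = 2.
2. By symmetry, the surface is invariant under rotation about z: p = q(x² + y², z).
3. From the axis intercepts and sections: a circular section at z = 1 has radius between 1 and 2; it meets the y-axis at y = 0 (among the integer gridlines).
4. Matching integer coefficients to the picture gives p.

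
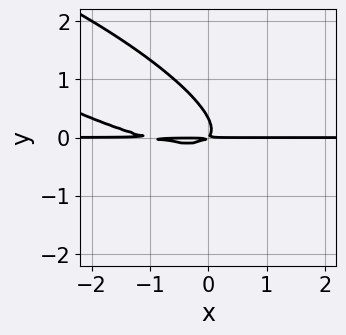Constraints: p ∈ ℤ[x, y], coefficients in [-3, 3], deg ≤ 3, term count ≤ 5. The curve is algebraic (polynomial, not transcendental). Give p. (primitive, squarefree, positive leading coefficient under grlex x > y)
x^2*y + 3*x*y^2 + 3*y^3 + x*y - y^2

Degree: no degree-2 curve has this shape, so deg p = 3.
Checking where it meets the axes: the visible x-axis segment lies entirely on the curve.
Solving for integer coefficients yields p as stated.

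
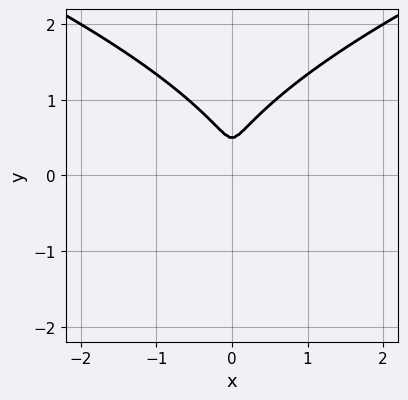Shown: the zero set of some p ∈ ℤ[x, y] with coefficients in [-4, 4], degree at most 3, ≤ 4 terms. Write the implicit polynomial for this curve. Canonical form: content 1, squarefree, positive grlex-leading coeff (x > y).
deg p = 3. No degree-2 curve has this shape.
Symmetries: the x ↦ −x reflection is a symmetry, so x appears only in even powers.
Assembling these constraints gives the stated polynomial.

2*y^3 - 3*x^2 - y^2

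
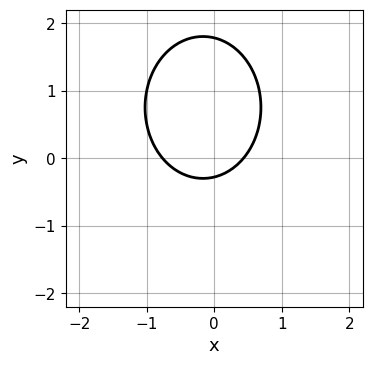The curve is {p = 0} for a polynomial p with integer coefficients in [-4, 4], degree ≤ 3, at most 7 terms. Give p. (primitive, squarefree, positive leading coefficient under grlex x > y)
The degree is 2 — a generic line meets the curve in up to 2 points.
Matching integer coefficients to the picture gives p.

3*x^2 + 2*y^2 + x - 3*y - 1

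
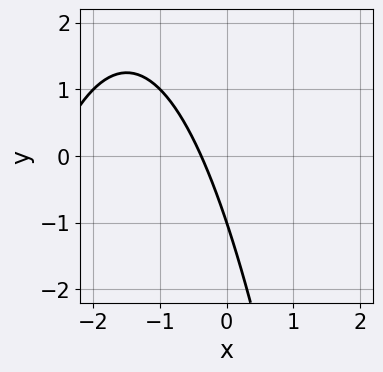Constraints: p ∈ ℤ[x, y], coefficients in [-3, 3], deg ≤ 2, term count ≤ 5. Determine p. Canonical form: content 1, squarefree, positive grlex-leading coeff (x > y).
First, the degree is 2 — the shape is more complex than any degree-1 curve.
Then, reading off the gridlines: it meets the y-axis at y = -1 (among the integer gridlines).
Finally, fitting integer coefficients to these (and the overall shape) gives p.

x^2 + 3*x + y + 1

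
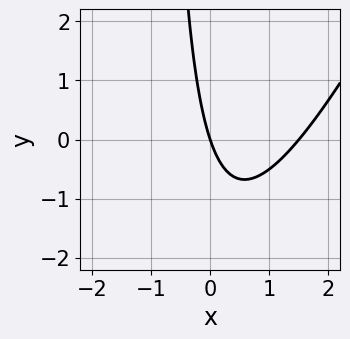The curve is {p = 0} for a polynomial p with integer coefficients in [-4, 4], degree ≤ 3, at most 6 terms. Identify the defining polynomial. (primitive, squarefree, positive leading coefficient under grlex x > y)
2*x^2 - x*y - 3*x - y

The degree is 2 — a generic line meets the curve in up to 2 points.
From the visible intercepts: it meets the y-axis at y = 0 (among the integer gridlines); one x-axis crossing is at x = 0.
Fitting integer coefficients to these (and the overall shape) gives p.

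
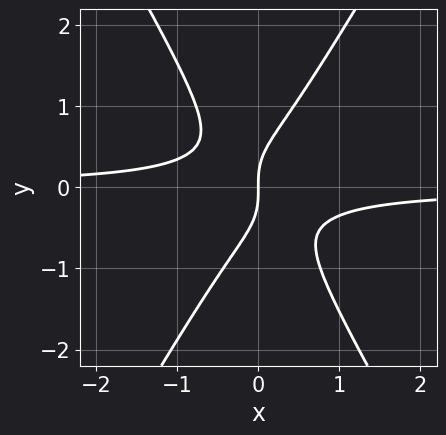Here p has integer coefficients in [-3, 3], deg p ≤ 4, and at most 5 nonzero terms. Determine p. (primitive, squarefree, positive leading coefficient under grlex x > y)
3*x^2*y - y^3 + x

(a) The degree is 3 — the shape is more complex than any degree-2 curve.
(b) Against the integer gridlines: it crosses the y-axis at the gridline y = 0; one x-axis crossing is at x = 0.
(c) Together with the visible shape, these determine p as stated.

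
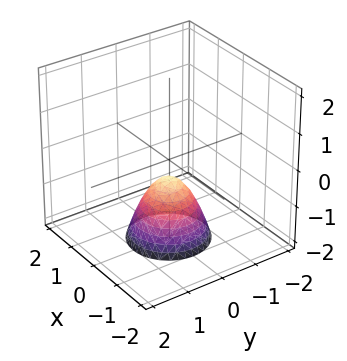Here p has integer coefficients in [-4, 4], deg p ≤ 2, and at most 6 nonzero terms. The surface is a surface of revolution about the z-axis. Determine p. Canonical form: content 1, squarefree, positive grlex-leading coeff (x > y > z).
1. deg p = 2.
2. Symmetries: the z-axis is an axis of rotation, so x and y enter only as x² + y².
3. Reading off the gridlines: it misses every integer gridline on the x-axis; no y-intercept at any integer in the box; a circular section at z = -2 has radius exactly 1.
4. Matching integer coefficients to the picture gives p.

3*x^2 + 3*y^2 + 2*z + 1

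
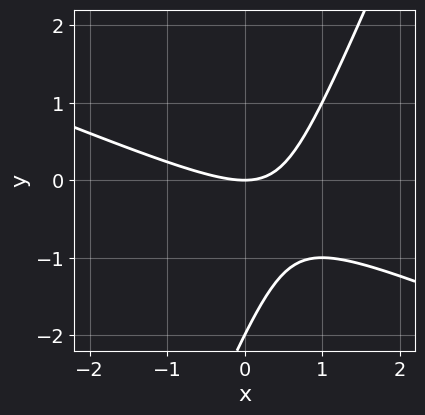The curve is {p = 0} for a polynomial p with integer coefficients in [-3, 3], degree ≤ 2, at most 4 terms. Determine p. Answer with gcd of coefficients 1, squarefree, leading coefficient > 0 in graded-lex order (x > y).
x^2 + 2*x*y - y^2 - 2*y

Degree: the shape is more complex than any degree-1 curve, so deg p = 2.
Checking where it meets the axes: the y-axis gridline crossings are at y ∈ {-2, 0}; it crosses the x-axis at the gridline x = 0.
Assembling these constraints gives the stated polynomial.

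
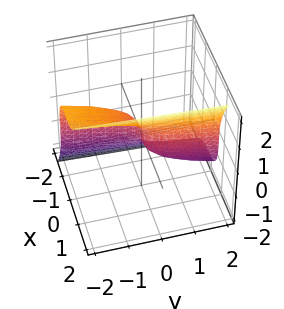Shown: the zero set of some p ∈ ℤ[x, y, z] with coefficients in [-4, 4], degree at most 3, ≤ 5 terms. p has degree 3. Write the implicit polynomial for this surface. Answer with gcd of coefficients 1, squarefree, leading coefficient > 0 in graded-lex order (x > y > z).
3*x^3 - z^3 - y

(a) deg p = 3.
(b) From the visible intercepts: it meets the x-axis at x = 0 (among the integer gridlines); one z-axis crossing is at z = 0.
(c) Assembling these constraints gives the stated polynomial.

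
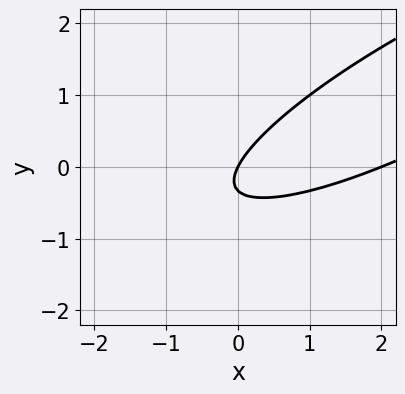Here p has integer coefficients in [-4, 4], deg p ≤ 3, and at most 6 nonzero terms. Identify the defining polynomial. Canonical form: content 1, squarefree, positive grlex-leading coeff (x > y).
x^2 - 3*x*y + 3*y^2 - 2*x + y

Degree: a generic line meets the curve in up to 2 points, so deg p = 2.
Checking where it meets the axes: it meets the y-axis at y = 0 (among the integer gridlines); the x-axis gridline crossings are at x ∈ {0, 2}.
Solving for integer coefficients yields p as stated.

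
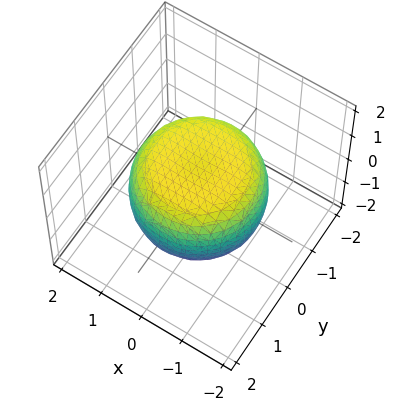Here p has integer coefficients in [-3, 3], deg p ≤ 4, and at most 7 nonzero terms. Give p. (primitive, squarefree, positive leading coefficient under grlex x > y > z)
x^4 + 2*x^2*y^2 + y^4 - x^2 - y^2 + 2*z^2 - 2

First, the degree is 4 — no degree-3 surface has this shape.
Next, symmetry: every cross-section ⟂ z is a circle, so x, y appear only via x² + y².
Next, from the visible intercepts: a circular section at z = -1 has radius exactly 1; among the integer gridlines, it crosses the z-axis at z ∈ {-1, 1}.
Finally, assembling these constraints gives the stated polynomial.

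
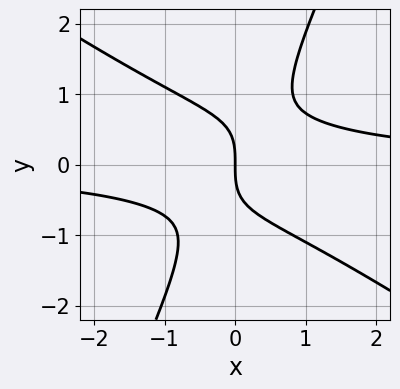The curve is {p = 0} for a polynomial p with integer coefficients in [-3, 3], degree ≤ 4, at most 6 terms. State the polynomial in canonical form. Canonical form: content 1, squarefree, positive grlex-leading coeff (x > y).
First, deg p = 3. No degree-2 curve has this shape.
Then, from the visible intercepts: it crosses the y-axis at the gridline y = 0; it meets the x-axis at x = 0 (among the integer gridlines).
Finally, solving for integer coefficients yields p as stated.

3*x^2*y + 3*x*y^2 - 2*y^3 - 3*x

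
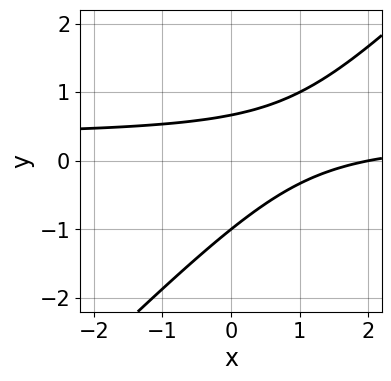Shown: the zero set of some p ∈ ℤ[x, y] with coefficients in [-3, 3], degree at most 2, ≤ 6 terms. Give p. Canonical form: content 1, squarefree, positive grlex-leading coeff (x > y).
1. Degree: the shape is more complex than any degree-1 curve, so deg p = 2.
2. Against the integer gridlines: one x-axis crossing is at x = 2; it crosses the y-axis at the gridline y = -1.
3. The integer polynomial consistent with all of this is the stated p.

3*x*y - 3*y^2 - x - y + 2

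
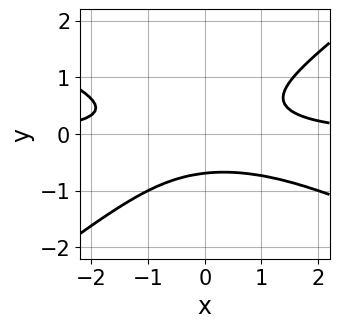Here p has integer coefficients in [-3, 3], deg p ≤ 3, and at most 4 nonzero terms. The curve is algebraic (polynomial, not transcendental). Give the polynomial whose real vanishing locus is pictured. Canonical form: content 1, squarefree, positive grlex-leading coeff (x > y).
x^2*y + x*y^2 - 3*y^3 - 1

First, deg p = 3.
Next, reading off the gridlines: it misses every integer gridline on the x-axis.
Finally, putting this together gives p.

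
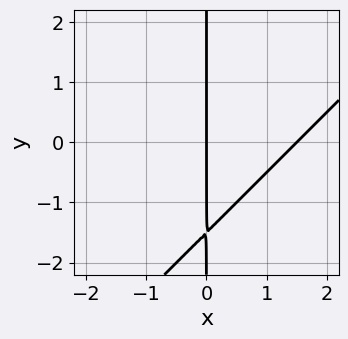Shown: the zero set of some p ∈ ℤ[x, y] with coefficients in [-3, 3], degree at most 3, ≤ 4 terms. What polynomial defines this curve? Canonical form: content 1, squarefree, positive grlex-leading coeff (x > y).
2*x^2 - 2*x*y - 3*x

(a) deg p = 2.
(b) From the axis intercepts and sections: the visible y-axis segment lies entirely on the curve; it crosses the x-axis at the gridline x = 0.
(c) Solving for integer coefficients yields p as stated.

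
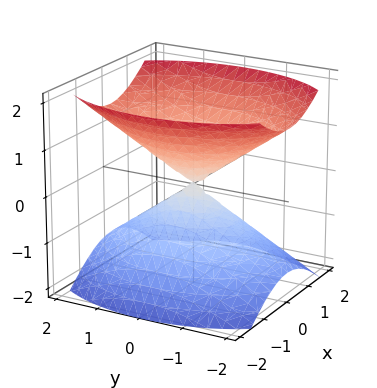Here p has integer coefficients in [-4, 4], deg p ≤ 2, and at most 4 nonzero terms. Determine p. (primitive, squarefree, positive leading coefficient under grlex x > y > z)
First, the picture has 2 separate pieces.
Next, deg p = 2.
Then, symmetries: the y ↦ −y reflection is a symmetry, so y appears only in even powers; it's symmetric under x → −x, forcing even powers of x; the z ↦ −z reflection is a symmetry, so z appears only in even powers.
Next, observable constraints: it meets the x-axis at x = 0 (among the integer gridlines); one z-axis crossing is at z = 0; it crosses the y-axis at the gridline y = 0.
Finally, assembling these constraints gives the stated polynomial.

2*x^2 + y^2 - 2*z^2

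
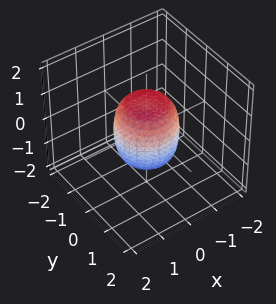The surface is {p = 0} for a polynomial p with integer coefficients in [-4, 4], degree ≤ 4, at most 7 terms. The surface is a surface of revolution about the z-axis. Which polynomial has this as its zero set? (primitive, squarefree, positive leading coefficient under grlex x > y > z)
2*x^4 + 4*x^2*y^2 + 2*y^4 - x^2 - y^2 + z^2 - 1

First, degree: no degree-3 surface has this shape, so deg p = 4.
Then, symmetries: the z-axis is an axis of rotation, so x and y enter only as x² + y².
Then, from the visible intercepts: a circular section at z = 0 has radius exactly 1; among the integer gridlines, it crosses the z-axis at z ∈ {-1, 1}.
Finally, assembling these constraints gives the stated polynomial. Check: (-1, 0, 0) on the x-axis lies on the surface, and p(-1, 0, 0) = 0. ✓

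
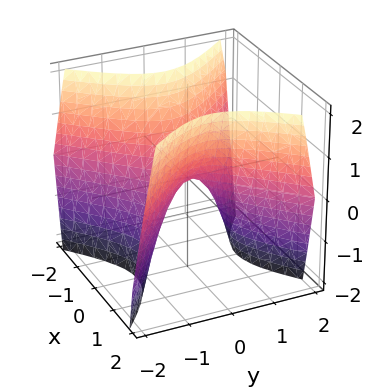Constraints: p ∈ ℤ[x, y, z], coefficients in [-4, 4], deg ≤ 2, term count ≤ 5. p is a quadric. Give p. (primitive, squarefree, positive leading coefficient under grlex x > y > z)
First, the degree is 2 — a hyperbolic paraboloid; a quadric.
Next, symmetries: the y ↦ −y reflection is a symmetry, so y appears only in even powers; the x ↦ −x reflection is a symmetry, so x appears only in even powers.
Then, reading off the gridlines: it meets the z-axis at z = 0 (among the integer gridlines); one y-axis crossing is at y = 0; one x-axis crossing is at x = 0.
Finally, fitting integer coefficients to these (and the overall shape) gives p.

3*x^2 - 3*y^2 - 2*z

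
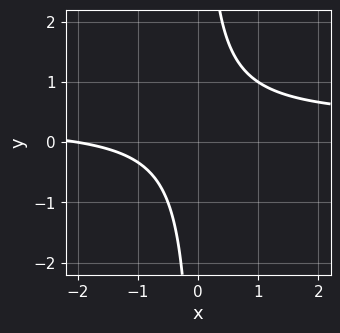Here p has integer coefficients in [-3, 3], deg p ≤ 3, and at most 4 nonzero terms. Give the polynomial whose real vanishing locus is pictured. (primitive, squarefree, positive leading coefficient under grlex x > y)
First, the degree is 2 — no degree-1 curve has this shape.
Then, reading off the gridlines: it misses every integer gridline on the y-axis; one x-axis crossing is at x = -2.
Finally, these observations pin down the coefficients.

3*x*y - x - 2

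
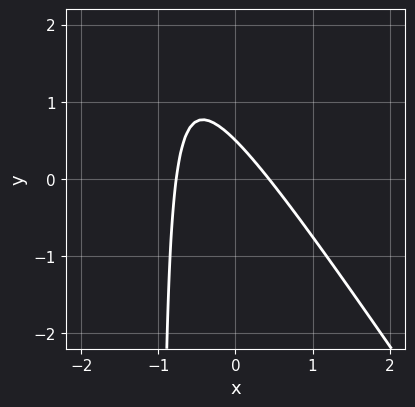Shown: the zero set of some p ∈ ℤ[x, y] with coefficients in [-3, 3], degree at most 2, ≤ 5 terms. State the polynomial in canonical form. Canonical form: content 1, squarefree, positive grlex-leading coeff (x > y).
3*x^2 + 2*x*y + x + 2*y - 1

1. deg p = 2. A generic line meets the curve in up to 2 points.
2. Solving for integer coefficients yields p as stated.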